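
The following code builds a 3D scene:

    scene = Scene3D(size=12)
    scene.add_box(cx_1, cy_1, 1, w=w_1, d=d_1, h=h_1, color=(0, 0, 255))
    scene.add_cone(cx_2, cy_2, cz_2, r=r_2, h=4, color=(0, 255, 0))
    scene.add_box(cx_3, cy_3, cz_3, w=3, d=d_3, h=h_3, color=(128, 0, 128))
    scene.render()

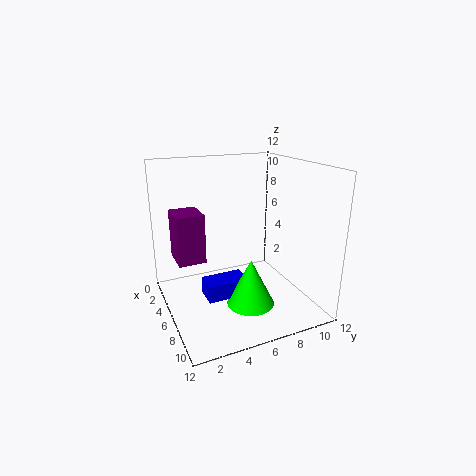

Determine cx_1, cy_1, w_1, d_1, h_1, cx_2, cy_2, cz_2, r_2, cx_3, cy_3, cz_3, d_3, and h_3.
cx_1 = 5, cy_1 = 3, w_1 = 2, d_1 = 3.5, h_1 = 1.5, cx_2 = 7.5, cy_2 = 6.5, cz_2 = 0.5, r_2 = 2, cx_3 = 0.5, cy_3 = 1.5, cz_3 = 3, d_3 = 2.5, h_3 = 4.5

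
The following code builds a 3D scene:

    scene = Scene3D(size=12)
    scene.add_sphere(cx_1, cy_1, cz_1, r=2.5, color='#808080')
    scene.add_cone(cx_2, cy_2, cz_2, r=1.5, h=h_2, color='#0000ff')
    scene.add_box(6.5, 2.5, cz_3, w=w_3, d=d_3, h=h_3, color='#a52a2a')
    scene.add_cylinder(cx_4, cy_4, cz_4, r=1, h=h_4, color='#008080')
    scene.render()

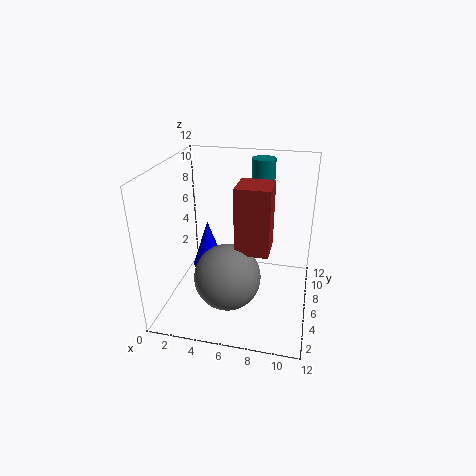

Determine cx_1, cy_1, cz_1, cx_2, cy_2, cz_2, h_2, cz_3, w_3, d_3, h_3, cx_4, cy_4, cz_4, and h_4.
cx_1 = 6
cy_1 = 2.5
cz_1 = 4.5
cx_2 = 2.5
cy_2 = 8.5
cz_2 = 1.5
h_2 = 4.5
cz_3 = 6.5
w_3 = 2.5
d_3 = 2.5
h_3 = 5
cx_4 = 7.5
cy_4 = 9
cz_4 = 7
h_4 = 5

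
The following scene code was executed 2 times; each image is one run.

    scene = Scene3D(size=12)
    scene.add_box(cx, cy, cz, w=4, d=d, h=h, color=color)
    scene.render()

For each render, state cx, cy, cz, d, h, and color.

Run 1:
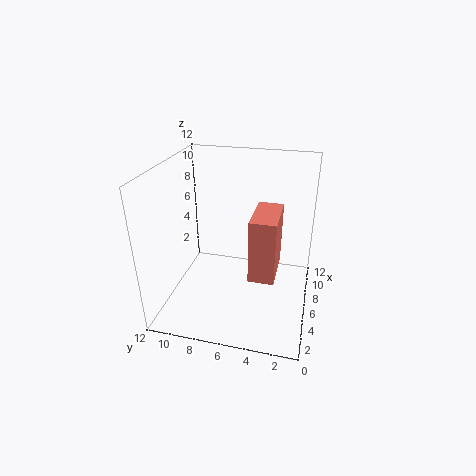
cx = 3, cy = 2.5, cz = 4, d = 2, h = 5, color = 'salmon'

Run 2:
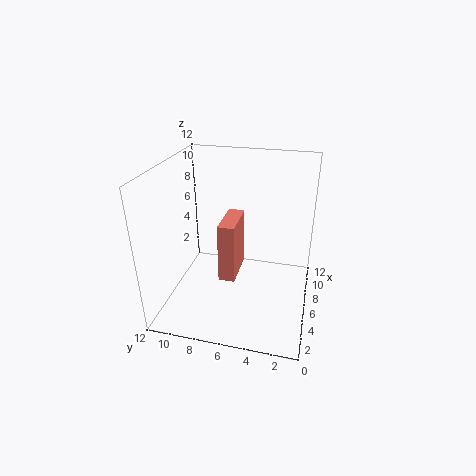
cx = 6.5, cy = 6.5, cz = 1, d = 1.5, h = 5.5, color = 'salmon'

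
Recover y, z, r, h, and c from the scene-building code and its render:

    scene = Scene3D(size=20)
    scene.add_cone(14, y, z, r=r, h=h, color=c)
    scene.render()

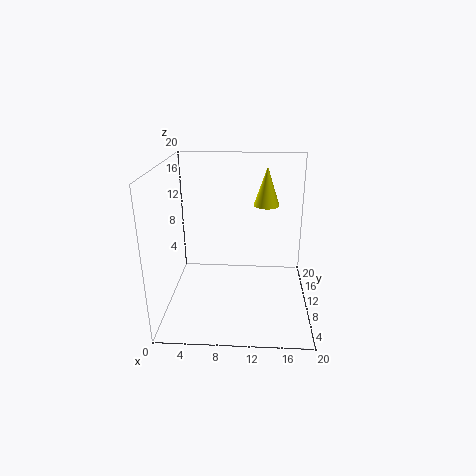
y = 17, z = 12.5, r = 2, h = 6, c = 'yellow'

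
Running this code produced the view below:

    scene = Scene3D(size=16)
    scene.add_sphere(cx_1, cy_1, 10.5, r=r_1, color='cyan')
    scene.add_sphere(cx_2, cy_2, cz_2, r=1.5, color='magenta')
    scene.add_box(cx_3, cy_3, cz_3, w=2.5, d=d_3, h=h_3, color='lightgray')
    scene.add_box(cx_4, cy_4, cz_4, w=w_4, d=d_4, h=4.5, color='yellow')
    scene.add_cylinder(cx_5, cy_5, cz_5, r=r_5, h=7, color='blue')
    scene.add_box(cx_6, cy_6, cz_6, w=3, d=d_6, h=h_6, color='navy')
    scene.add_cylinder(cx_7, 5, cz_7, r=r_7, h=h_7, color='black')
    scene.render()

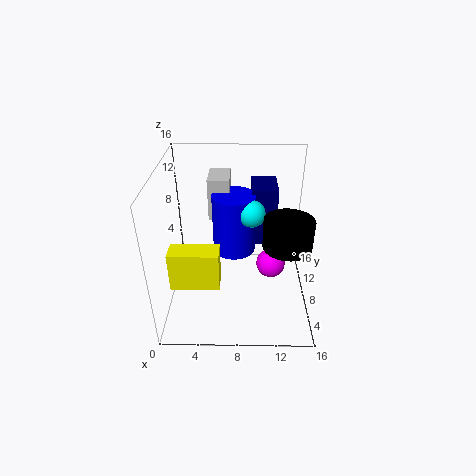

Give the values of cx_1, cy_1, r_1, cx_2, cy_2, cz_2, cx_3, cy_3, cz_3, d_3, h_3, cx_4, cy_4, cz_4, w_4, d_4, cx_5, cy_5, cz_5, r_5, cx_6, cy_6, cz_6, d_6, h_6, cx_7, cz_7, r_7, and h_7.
cx_1 = 9.5, cy_1 = 9, r_1 = 1.5, cx_2 = 11.5, cy_2 = 5.5, cz_2 = 6.5, cx_3 = 4.5, cy_3 = 11, cz_3 = 8.5, d_3 = 4, h_3 = 5, cx_4 = 0.5, cy_4 = 5, cz_4 = 3, w_4 = 5.5, d_4 = 2.5, cx_5 = 7.5, cy_5 = 10.5, cz_5 = 5, r_5 = 2.5, cx_6 = 9.5, cy_6 = 10.5, cz_6 = 5.5, d_6 = 4.5, h_6 = 7, cx_7 = 13, cz_7 = 9, r_7 = 2.5, h_7 = 3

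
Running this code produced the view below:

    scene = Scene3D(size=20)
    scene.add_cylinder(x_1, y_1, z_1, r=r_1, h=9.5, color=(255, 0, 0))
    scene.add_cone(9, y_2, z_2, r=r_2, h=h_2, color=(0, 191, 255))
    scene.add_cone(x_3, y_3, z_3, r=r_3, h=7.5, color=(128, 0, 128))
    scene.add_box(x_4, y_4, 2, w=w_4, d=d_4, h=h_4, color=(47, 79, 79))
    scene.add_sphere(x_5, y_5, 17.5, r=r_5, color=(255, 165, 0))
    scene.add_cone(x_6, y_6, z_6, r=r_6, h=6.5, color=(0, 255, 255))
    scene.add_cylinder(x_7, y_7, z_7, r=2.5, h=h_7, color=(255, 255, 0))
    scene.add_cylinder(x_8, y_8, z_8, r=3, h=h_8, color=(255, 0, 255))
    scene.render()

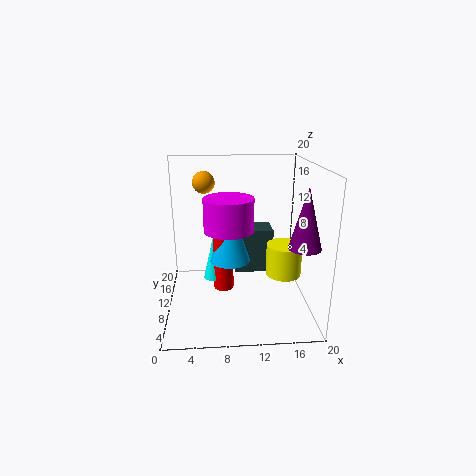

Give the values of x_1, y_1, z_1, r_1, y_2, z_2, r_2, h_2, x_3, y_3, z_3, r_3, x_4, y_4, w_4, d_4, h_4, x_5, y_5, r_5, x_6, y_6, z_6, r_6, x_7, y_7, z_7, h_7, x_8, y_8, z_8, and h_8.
x_1 = 8, y_1 = 12.5, z_1 = 1, r_1 = 1.5, y_2 = 12.5, z_2 = 5.5, r_2 = 3, h_2 = 9, x_3 = 17.5, y_3 = 3.5, z_3 = 11, r_3 = 2, x_4 = 10, y_4 = 15, w_4 = 6, d_4 = 4.5, h_4 = 7, x_5 = 5.5, y_5 = 11.5, r_5 = 1.5, x_6 = 6.5, y_6 = 13, z_6 = 2.5, r_6 = 1.5, x_7 = 16.5, y_7 = 9.5, z_7 = 4.5, h_7 = 4.5, x_8 = 8.5, y_8 = 5, z_8 = 13, h_8 = 4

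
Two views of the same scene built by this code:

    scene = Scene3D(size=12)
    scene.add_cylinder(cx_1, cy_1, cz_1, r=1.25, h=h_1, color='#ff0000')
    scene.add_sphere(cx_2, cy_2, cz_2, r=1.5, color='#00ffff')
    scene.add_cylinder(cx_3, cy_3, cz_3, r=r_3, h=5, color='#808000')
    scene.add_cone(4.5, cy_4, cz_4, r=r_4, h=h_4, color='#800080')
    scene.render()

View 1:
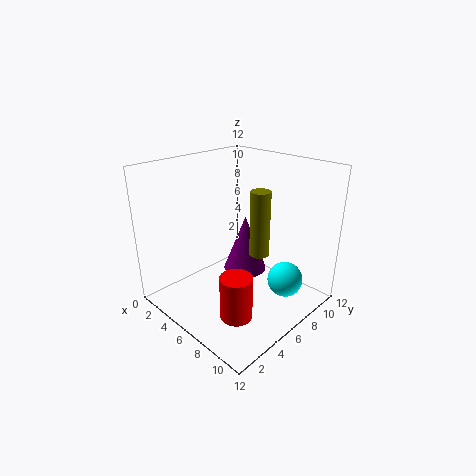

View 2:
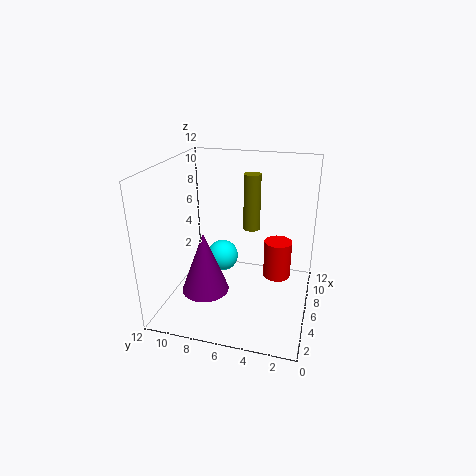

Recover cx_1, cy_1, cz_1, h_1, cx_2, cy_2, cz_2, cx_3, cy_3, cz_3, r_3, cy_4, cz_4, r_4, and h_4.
cx_1 = 8.75; cy_1 = 3; cz_1 = 1.25; h_1 = 3.5; cx_2 = 9.25; cy_2 = 8.5; cz_2 = 2.25; cx_3 = 8.75; cy_3 = 5.5; cz_3 = 5.75; r_3 = 0.75; cy_4 = 8.5; cz_4 = 1.5; r_4 = 2; h_4 = 5.25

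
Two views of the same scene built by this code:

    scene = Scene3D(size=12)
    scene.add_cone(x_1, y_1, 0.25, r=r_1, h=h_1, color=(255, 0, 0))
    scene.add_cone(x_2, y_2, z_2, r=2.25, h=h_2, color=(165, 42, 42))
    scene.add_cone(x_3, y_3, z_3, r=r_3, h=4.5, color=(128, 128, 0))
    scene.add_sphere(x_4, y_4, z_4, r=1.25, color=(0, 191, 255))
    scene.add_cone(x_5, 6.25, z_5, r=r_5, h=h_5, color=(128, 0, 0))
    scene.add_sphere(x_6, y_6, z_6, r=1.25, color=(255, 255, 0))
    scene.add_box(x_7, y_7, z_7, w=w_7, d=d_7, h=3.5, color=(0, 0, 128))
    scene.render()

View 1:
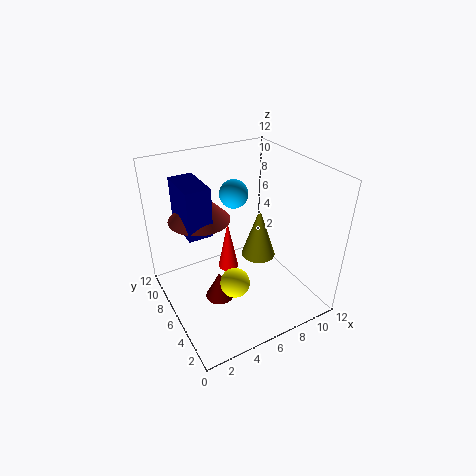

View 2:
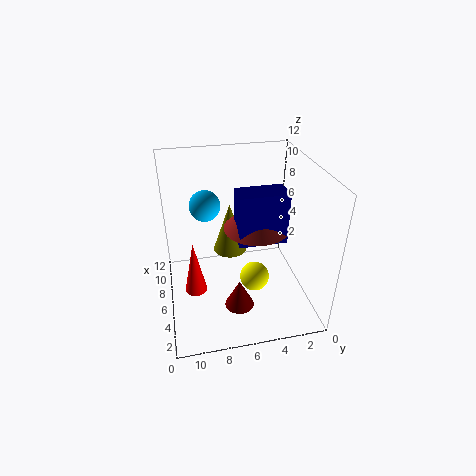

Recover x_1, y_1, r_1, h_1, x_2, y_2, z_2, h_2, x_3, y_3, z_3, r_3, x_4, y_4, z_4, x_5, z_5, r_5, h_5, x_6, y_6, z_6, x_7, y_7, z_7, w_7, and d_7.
x_1 = 7
y_1 = 9.75
r_1 = 1
h_1 = 5
x_2 = 2.5
y_2 = 5.5
z_2 = 9
h_2 = 2.25
x_3 = 8.25
y_3 = 6.25
z_3 = 3.5
r_3 = 1.5
x_4 = 7
y_4 = 8.5
z_4 = 8.75
x_5 = 4.25
z_5 = 0.25
r_5 = 1.25
h_5 = 2.5
x_6 = 5
y_6 = 4.75
z_6 = 2.5
x_7 = 1
y_7 = 3.75
z_7 = 8.5
w_7 = 1.75
d_7 = 3.25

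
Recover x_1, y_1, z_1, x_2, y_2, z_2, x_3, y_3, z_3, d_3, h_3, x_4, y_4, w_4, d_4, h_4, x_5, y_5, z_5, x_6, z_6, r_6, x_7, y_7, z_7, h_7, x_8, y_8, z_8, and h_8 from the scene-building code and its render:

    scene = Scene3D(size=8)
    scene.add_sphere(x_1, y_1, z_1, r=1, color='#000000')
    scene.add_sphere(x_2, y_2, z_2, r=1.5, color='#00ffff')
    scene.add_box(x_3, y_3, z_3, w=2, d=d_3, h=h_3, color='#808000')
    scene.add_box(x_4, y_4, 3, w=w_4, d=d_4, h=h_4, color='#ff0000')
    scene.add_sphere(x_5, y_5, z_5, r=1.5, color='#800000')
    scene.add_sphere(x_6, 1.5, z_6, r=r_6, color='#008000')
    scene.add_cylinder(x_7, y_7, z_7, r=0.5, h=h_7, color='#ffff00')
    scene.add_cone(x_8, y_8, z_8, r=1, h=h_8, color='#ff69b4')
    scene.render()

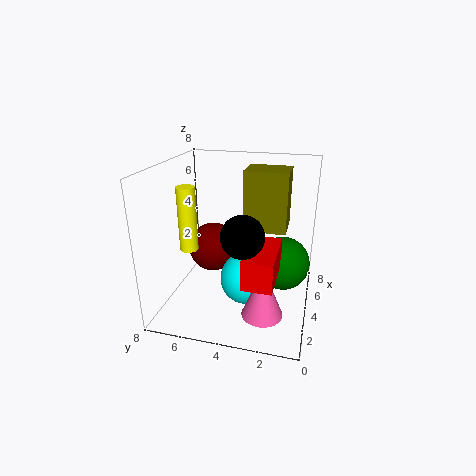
x_1 = 1, y_1 = 3, z_1 = 5.5, x_2 = 4, y_2 = 3.5, z_2 = 1.5, x_3 = 5, y_3 = 1.5, z_3 = 4, d_3 = 2.5, h_3 = 3.5, x_4 = 0.5, y_4 = 1.5, w_4 = 3, d_4 = 1.5, h_4 = 1.5, x_5 = 5.5, y_5 = 6, z_5 = 2.5, x_6 = 4.5, z_6 = 2.5, r_6 = 1.5, x_7 = 3, y_7 = 6.5, z_7 = 3.5, h_7 = 3.5, x_8 = 1, y_8 = 2, z_8 = 1.5, h_8 = 2.5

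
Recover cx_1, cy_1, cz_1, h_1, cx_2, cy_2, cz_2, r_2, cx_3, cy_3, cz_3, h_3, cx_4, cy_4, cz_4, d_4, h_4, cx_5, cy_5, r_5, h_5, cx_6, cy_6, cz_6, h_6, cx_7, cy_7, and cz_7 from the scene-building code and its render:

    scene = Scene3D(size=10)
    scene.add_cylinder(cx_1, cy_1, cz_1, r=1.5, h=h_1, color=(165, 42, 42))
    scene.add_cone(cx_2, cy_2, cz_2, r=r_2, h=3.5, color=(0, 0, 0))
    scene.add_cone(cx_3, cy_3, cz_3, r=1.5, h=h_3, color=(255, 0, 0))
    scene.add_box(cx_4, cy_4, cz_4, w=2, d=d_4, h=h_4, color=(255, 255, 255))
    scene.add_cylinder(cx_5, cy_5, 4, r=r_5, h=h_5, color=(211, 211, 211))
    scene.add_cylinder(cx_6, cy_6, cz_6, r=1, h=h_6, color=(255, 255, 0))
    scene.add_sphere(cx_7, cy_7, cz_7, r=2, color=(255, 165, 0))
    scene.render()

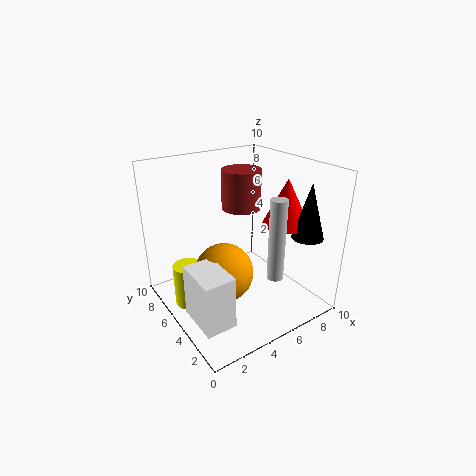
cx_1 = 7
cy_1 = 7.5
cz_1 = 6
h_1 = 3
cx_2 = 7.5
cy_2 = 1
cz_2 = 6
r_2 = 1
cx_3 = 7
cy_3 = 2.5
cz_3 = 6.5
h_3 = 3
cx_4 = 0.5
cy_4 = 1.5
cz_4 = 1
d_4 = 3
h_4 = 3.5
cx_5 = 5
cy_5 = 1
r_5 = 0.5
h_5 = 5
cx_6 = 1.5
cy_6 = 6
cz_6 = 0.5
h_6 = 3
cx_7 = 3.5
cy_7 = 4.5
cz_7 = 3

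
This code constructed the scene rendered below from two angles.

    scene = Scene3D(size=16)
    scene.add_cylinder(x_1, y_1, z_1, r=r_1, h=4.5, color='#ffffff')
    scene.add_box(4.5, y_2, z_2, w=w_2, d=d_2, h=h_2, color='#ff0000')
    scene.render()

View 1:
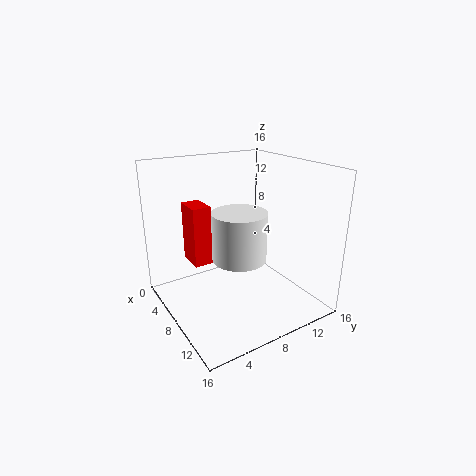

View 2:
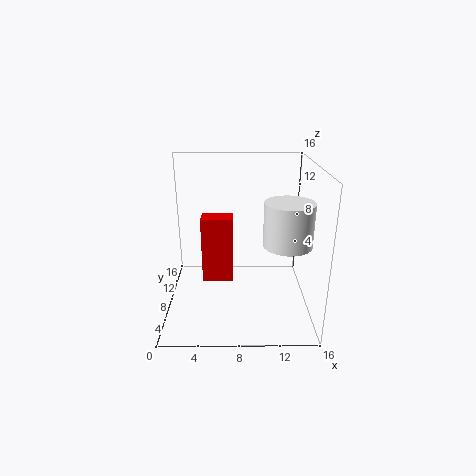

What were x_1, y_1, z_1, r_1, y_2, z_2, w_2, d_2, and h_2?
x_1 = 13; y_1 = 5; z_1 = 8.5; r_1 = 2.5; y_2 = 3; z_2 = 5.5; w_2 = 3; d_2 = 2; h_2 = 6.5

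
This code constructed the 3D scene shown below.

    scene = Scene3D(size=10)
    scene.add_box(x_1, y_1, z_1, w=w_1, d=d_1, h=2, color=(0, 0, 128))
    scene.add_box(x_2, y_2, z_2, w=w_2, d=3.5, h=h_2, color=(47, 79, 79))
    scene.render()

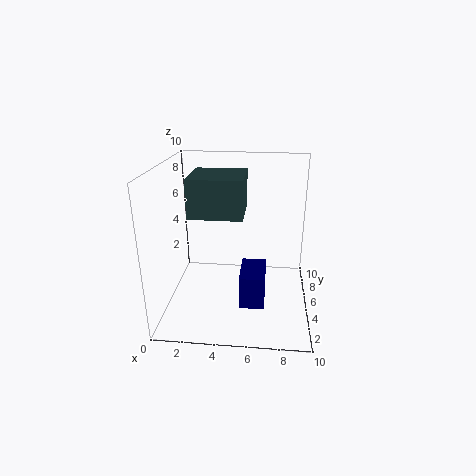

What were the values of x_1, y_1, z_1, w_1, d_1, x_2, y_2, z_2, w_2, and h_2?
x_1 = 5.5
y_1 = 0.5
z_1 = 2.5
w_1 = 1.5
d_1 = 2.5
x_2 = 2
y_2 = 3
z_2 = 7
w_2 = 3.5
h_2 = 2.5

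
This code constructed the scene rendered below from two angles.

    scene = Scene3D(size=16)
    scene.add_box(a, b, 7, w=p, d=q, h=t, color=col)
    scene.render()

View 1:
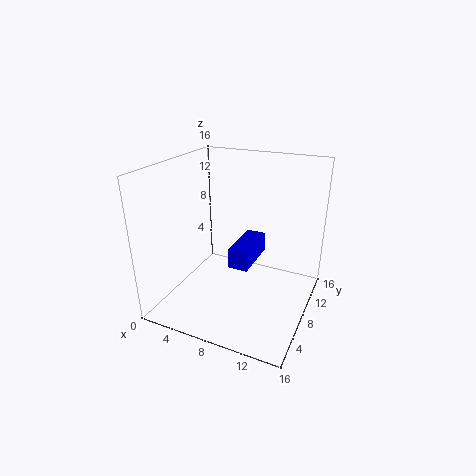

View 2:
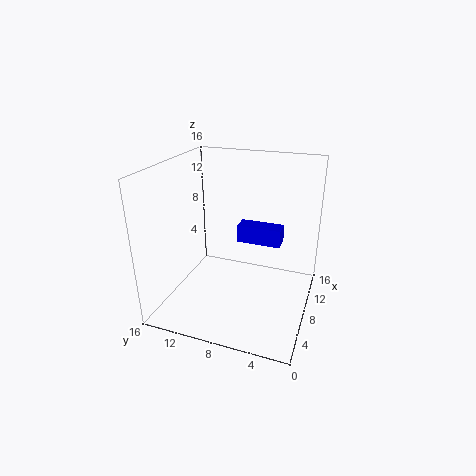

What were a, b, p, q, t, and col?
a = 9
b = 3.5
p = 2
q = 5
t = 2
col = 'blue'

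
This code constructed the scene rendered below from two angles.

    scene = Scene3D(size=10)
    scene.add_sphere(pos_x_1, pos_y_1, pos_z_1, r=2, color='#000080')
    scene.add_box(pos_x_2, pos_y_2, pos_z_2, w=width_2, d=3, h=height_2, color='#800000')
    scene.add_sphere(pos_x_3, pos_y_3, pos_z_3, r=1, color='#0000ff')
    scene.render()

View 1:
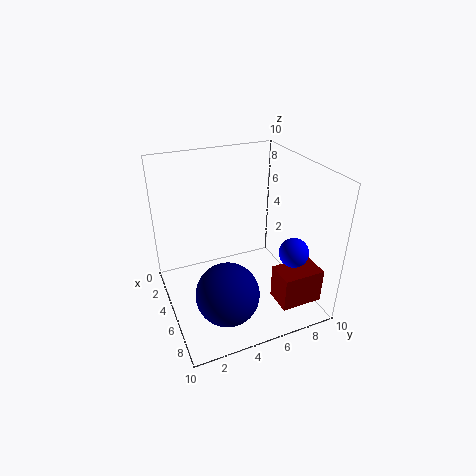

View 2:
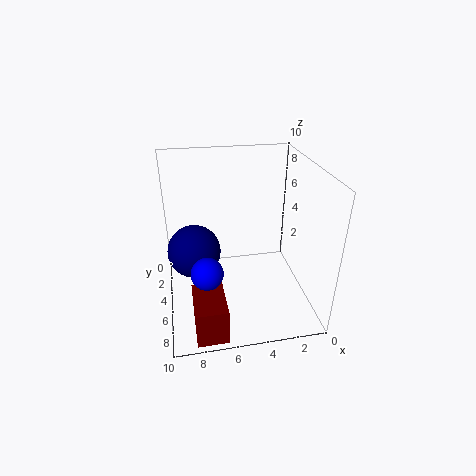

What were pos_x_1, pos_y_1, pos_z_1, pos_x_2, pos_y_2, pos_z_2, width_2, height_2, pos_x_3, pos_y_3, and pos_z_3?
pos_x_1 = 8
pos_y_1 = 3
pos_z_1 = 3
pos_x_2 = 6.5
pos_y_2 = 7
pos_z_2 = 0.5
width_2 = 2
height_2 = 2.5
pos_x_3 = 7.5
pos_y_3 = 8
pos_z_3 = 4.5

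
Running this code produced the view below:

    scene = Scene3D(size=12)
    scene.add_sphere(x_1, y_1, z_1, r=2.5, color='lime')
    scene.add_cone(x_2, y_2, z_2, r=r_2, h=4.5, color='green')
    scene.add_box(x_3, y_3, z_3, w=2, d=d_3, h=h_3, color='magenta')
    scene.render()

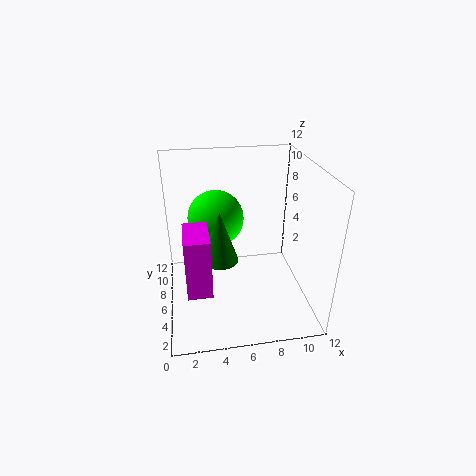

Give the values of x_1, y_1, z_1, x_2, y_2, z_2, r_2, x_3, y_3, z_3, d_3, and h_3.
x_1 = 4.5; y_1 = 9; z_1 = 6.5; x_2 = 4.5; y_2 = 6; z_2 = 4; r_2 = 1.5; x_3 = 1.5; y_3 = 3; z_3 = 2.5; d_3 = 3.5; h_3 = 5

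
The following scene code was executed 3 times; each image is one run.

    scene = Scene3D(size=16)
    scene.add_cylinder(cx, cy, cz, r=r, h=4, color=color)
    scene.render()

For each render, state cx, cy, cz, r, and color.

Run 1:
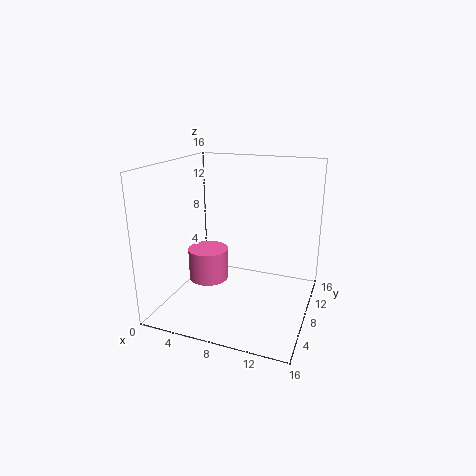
cx = 3; cy = 10.5; cz = 1; r = 2.5; color = 'hotpink'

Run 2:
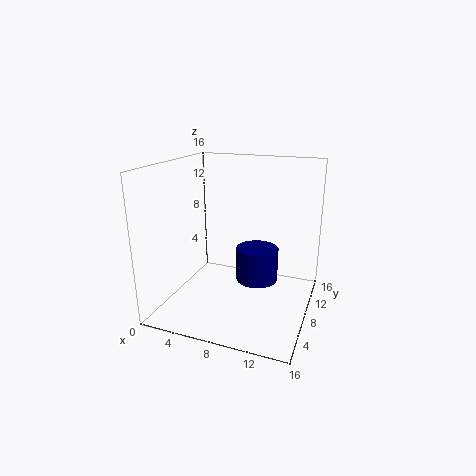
cx = 9.5; cy = 10.5; cz = 2; r = 2.5; color = 'navy'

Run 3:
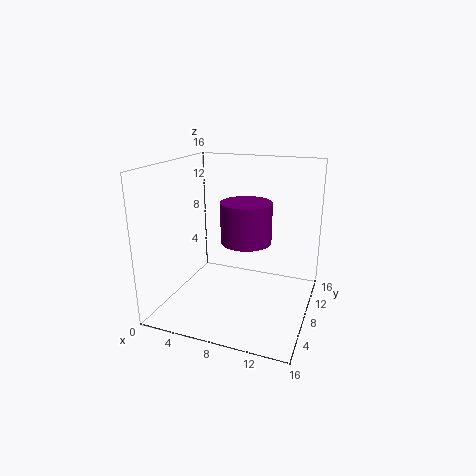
cx = 10; cy = 5; cz = 9; r = 2.5; color = 'purple'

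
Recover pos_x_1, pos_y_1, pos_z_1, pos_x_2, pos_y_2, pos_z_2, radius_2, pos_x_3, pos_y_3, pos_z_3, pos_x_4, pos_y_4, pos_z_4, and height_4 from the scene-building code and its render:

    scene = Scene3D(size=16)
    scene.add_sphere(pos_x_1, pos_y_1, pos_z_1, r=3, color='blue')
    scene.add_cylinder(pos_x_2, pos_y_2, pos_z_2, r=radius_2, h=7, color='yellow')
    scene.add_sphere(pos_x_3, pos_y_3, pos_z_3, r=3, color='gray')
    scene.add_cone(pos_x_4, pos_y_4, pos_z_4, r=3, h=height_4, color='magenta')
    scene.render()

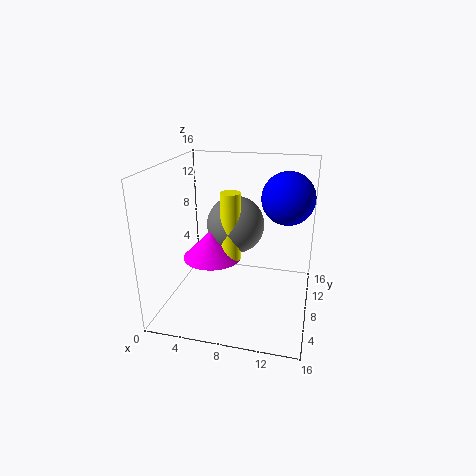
pos_x_1 = 13
pos_y_1 = 11
pos_z_1 = 12
pos_x_2 = 8
pos_y_2 = 5
pos_z_2 = 7
radius_2 = 1
pos_x_3 = 8
pos_y_3 = 7
pos_z_3 = 10
pos_x_4 = 6
pos_y_4 = 5
pos_z_4 = 7
height_4 = 3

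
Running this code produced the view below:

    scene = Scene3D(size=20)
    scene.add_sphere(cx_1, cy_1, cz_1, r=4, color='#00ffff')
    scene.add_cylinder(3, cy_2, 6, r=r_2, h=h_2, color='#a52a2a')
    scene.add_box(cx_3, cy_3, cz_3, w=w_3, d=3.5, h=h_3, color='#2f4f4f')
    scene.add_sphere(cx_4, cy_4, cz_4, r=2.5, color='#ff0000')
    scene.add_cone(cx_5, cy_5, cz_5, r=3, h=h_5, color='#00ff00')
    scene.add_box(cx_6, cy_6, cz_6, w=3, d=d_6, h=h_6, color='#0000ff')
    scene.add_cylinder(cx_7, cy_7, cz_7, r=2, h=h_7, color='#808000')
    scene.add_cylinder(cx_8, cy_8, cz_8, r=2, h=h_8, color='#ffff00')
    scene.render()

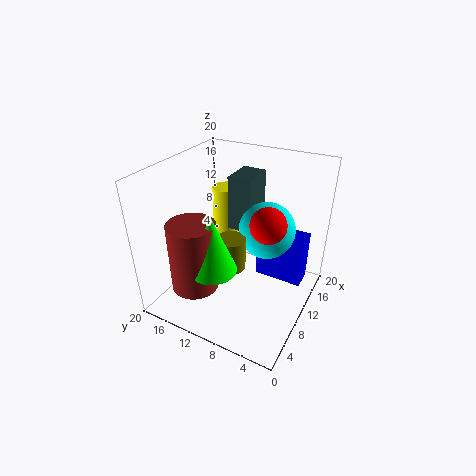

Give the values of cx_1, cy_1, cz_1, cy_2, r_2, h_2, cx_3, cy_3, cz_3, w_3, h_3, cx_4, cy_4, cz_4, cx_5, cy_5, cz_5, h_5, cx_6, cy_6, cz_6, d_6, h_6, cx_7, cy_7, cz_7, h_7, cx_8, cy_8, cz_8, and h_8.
cx_1 = 13; cy_1 = 7; cz_1 = 10.5; cy_2 = 12.5; r_2 = 3; h_2 = 9; cx_3 = 12.5; cy_3 = 9.5; cz_3 = 9.5; w_3 = 5; h_3 = 8; cx_4 = 11; cy_4 = 6; cz_4 = 12.5; cx_5 = 3.5; cy_5 = 10; cz_5 = 9; h_5 = 7.5; cx_6 = 13; cy_6 = 1.5; cz_6 = 2.5; d_6 = 7; h_6 = 7.5; cx_7 = 8; cy_7 = 10; cz_7 = 6.5; h_7 = 4.5; cx_8 = 14.5; cy_8 = 14.5; cz_8 = 7.5; h_8 = 7.5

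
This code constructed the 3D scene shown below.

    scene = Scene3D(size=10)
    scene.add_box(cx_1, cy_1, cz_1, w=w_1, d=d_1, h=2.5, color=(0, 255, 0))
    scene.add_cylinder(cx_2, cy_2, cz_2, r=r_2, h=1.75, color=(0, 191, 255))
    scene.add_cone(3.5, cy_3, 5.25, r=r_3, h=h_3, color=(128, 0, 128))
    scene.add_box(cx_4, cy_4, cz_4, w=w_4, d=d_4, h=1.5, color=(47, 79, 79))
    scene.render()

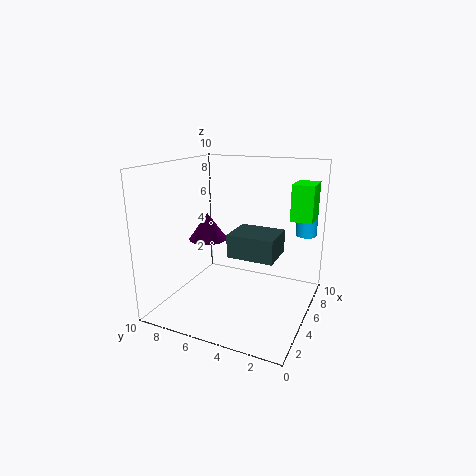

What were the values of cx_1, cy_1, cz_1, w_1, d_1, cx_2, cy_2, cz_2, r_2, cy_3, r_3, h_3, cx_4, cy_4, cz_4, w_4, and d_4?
cx_1 = 6.25; cy_1 = 0.25; cz_1 = 6.25; w_1 = 2; d_1 = 1.5; cx_2 = 8.25; cy_2 = 1; cz_2 = 4.75; r_2 = 0.75; cy_3 = 6.5; r_3 = 1.25; h_3 = 1.75; cx_4 = 2.75; cy_4 = 1.75; cz_4 = 4.5; w_4 = 2.5; d_4 = 3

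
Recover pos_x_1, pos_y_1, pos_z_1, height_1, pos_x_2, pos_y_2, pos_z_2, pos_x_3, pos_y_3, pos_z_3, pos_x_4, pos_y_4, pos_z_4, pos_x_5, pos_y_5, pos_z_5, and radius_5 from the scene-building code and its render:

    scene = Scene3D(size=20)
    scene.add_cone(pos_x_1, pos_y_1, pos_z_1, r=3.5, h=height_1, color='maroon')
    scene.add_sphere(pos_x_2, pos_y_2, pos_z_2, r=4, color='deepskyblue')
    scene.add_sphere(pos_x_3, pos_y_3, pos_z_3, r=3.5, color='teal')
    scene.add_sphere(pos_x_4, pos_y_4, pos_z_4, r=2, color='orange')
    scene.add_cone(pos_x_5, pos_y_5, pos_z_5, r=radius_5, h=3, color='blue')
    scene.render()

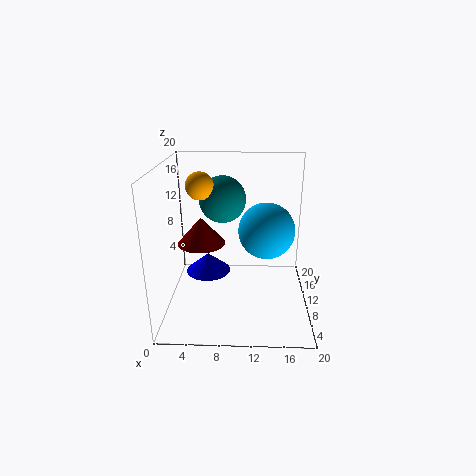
pos_x_1 = 4.5, pos_y_1 = 12.5, pos_z_1 = 8, height_1 = 4, pos_x_2 = 14, pos_y_2 = 11.5, pos_z_2 = 10.5, pos_x_3 = 7.5, pos_y_3 = 15, pos_z_3 = 14, pos_x_4 = 4.5, pos_y_4 = 13, pos_z_4 = 16.5, pos_x_5 = 5, pos_y_5 = 15, pos_z_5 = 2, radius_5 = 3.5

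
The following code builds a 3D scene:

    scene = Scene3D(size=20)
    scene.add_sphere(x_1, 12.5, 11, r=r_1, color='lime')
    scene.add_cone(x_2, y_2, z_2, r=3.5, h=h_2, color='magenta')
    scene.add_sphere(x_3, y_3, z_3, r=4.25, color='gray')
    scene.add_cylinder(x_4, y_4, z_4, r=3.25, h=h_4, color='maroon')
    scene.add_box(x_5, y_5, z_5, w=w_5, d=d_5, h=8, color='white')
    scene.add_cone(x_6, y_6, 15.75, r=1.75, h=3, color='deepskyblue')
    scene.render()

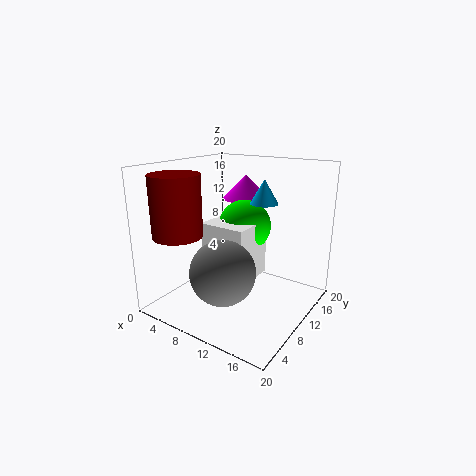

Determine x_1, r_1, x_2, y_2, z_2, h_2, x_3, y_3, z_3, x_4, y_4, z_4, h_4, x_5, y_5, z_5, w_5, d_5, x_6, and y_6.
x_1 = 9.5; r_1 = 3.75; x_2 = 7.75; y_2 = 15.5; z_2 = 14.25; h_2 = 3.5; x_3 = 11; y_3 = 5; z_3 = 7; x_4 = 5; y_4 = 3.5; z_4 = 11.25; h_4 = 8; x_5 = 6; y_5 = 7; z_5 = 4.25; w_5 = 6.5; d_5 = 6.5; x_6 = 14.5; y_6 = 9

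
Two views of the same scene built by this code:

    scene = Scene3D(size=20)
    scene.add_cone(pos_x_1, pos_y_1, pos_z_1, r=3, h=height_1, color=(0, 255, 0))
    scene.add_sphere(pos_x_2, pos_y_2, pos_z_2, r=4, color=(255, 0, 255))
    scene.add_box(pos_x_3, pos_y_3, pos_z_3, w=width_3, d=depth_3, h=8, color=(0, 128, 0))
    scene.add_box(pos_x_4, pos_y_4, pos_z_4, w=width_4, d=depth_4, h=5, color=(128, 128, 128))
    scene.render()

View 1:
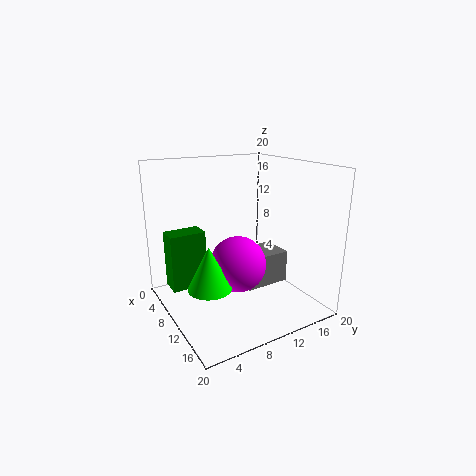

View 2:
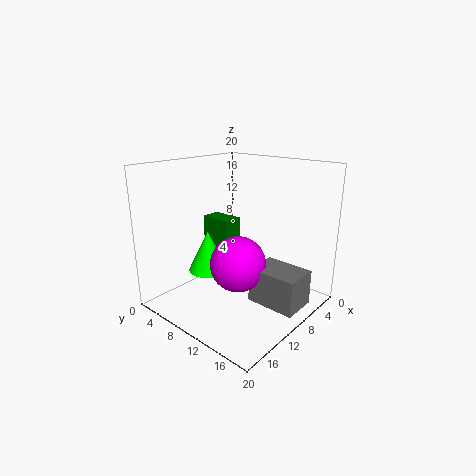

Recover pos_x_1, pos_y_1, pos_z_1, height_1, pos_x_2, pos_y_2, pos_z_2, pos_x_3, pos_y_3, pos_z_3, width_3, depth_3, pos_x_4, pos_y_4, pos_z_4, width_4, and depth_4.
pos_x_1 = 11; pos_y_1 = 5; pos_z_1 = 4; height_1 = 6; pos_x_2 = 10; pos_y_2 = 10; pos_z_2 = 6; pos_x_3 = 5; pos_y_3 = 1; pos_z_3 = 3; width_3 = 3; depth_3 = 5; pos_x_4 = 5; pos_y_4 = 12; pos_z_4 = 1; width_4 = 5; depth_4 = 7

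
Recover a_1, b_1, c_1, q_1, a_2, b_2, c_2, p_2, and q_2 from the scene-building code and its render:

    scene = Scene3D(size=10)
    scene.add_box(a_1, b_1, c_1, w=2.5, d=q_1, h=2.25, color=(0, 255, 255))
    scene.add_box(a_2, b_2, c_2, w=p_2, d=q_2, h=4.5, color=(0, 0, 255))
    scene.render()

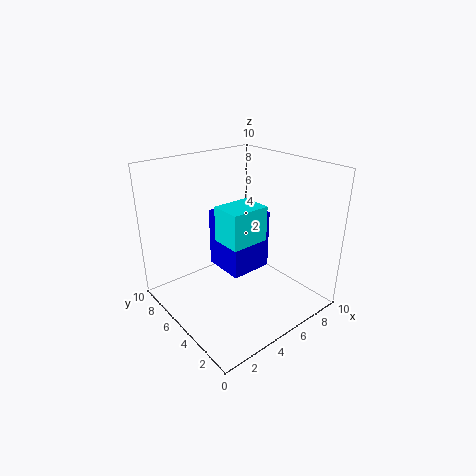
a_1 = 2.75; b_1 = 2.5; c_1 = 5.75; q_1 = 2; a_2 = 5; b_2 = 5.25; c_2 = 1.5; p_2 = 3.25; q_2 = 3.25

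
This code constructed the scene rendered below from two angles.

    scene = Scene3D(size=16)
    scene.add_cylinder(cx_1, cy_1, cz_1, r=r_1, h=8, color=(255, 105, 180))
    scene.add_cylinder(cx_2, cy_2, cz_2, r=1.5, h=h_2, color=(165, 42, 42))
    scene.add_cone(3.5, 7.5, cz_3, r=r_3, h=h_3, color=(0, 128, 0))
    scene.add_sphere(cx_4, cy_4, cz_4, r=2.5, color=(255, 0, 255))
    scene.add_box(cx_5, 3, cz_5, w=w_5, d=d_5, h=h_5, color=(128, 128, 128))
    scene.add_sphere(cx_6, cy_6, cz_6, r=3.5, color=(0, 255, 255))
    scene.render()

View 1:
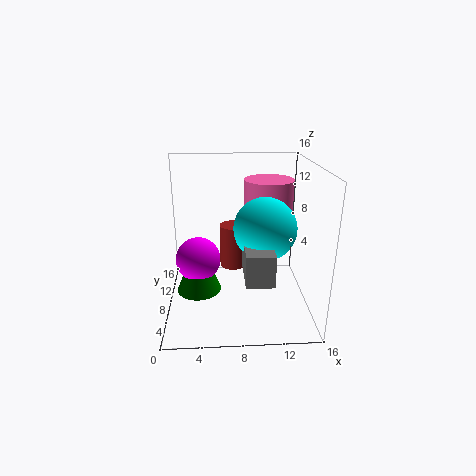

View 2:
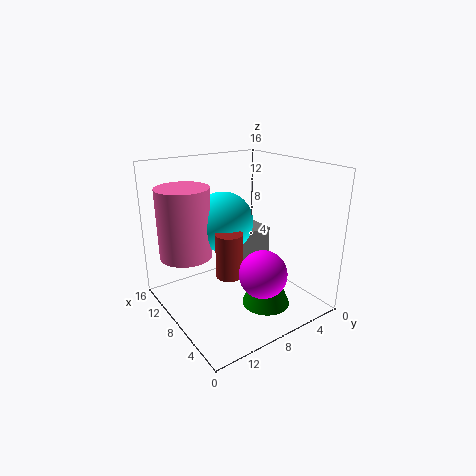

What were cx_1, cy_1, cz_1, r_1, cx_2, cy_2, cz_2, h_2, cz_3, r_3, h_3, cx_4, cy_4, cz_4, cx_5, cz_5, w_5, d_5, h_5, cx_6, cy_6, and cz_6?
cx_1 = 12
cy_1 = 12.5
cz_1 = 5.5
r_1 = 3
cx_2 = 7.5
cy_2 = 9.5
cz_2 = 4
h_2 = 5
cz_3 = 2
r_3 = 2.5
h_3 = 6
cx_4 = 3.5
cy_4 = 8
cz_4 = 5.5
cx_5 = 8.5
cz_5 = 4.5
w_5 = 3
d_5 = 5
h_5 = 3.5
cx_6 = 11
cy_6 = 8
cz_6 = 9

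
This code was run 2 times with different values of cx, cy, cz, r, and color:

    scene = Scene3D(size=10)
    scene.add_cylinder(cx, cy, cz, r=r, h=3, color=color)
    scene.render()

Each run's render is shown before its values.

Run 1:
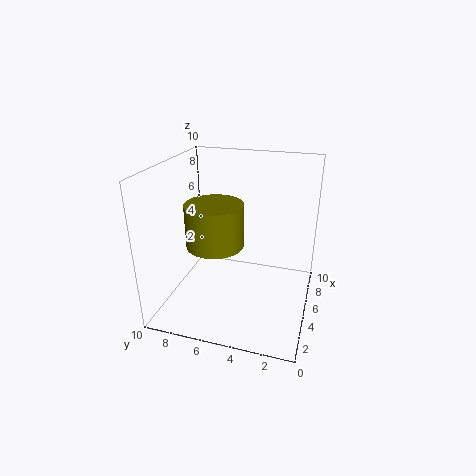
cx = 4.5
cy = 6.5
cz = 4.5
r = 2
color = 'olive'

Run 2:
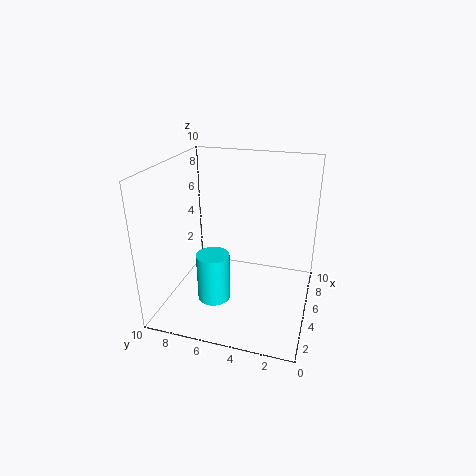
cx = 1.5
cy = 5.5
cz = 2.5
r = 1
color = 'cyan'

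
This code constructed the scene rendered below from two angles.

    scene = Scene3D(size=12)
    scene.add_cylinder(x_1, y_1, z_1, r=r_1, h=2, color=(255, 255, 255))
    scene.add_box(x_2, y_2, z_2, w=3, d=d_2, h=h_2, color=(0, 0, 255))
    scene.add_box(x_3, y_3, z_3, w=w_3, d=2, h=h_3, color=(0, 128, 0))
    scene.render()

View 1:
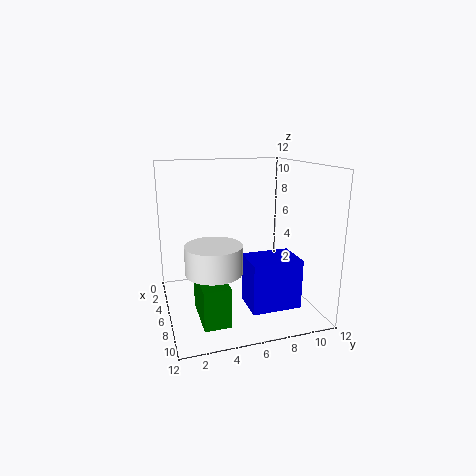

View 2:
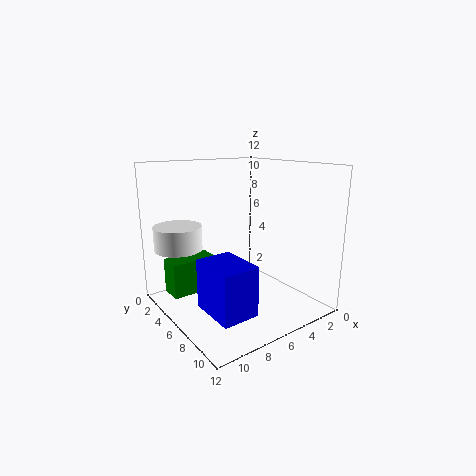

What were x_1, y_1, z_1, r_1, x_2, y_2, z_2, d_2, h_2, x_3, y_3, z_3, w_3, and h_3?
x_1 = 10; y_1 = 3; z_1 = 5; r_1 = 2; x_2 = 7; y_2 = 6; z_2 = 1; d_2 = 4; h_2 = 4; x_3 = 7; y_3 = 2; z_3 = 1; w_3 = 4; h_3 = 3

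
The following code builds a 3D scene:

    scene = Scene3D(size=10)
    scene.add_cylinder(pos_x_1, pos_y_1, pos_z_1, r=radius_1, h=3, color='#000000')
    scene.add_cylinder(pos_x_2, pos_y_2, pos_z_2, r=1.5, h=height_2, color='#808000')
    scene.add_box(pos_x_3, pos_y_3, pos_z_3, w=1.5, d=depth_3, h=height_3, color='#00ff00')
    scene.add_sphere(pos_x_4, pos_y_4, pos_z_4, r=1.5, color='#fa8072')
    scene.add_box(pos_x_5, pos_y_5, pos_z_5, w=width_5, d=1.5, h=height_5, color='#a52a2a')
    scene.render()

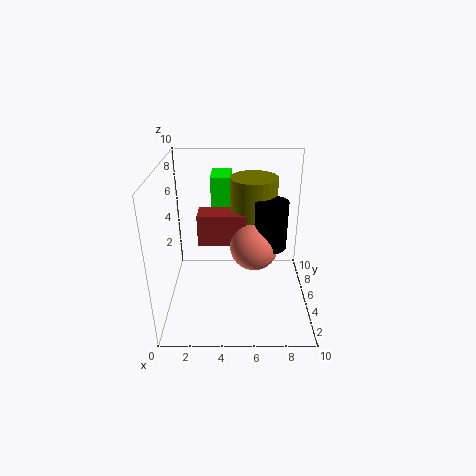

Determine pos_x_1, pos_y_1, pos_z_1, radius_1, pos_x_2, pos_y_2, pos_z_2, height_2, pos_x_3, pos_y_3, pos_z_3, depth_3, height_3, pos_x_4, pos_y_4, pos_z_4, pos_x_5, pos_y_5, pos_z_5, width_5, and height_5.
pos_x_1 = 7
pos_y_1 = 3
pos_z_1 = 5.5
radius_1 = 1
pos_x_2 = 6
pos_y_2 = 4.5
pos_z_2 = 5.5
height_2 = 4
pos_x_3 = 3
pos_y_3 = 7.5
pos_z_3 = 4.5
depth_3 = 2.5
height_3 = 4
pos_x_4 = 6
pos_y_4 = 3
pos_z_4 = 5.5
pos_x_5 = 2.5
pos_y_5 = 3
pos_z_5 = 5.5
width_5 = 3
height_5 = 2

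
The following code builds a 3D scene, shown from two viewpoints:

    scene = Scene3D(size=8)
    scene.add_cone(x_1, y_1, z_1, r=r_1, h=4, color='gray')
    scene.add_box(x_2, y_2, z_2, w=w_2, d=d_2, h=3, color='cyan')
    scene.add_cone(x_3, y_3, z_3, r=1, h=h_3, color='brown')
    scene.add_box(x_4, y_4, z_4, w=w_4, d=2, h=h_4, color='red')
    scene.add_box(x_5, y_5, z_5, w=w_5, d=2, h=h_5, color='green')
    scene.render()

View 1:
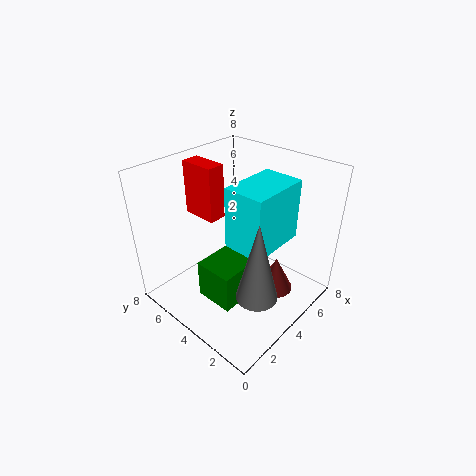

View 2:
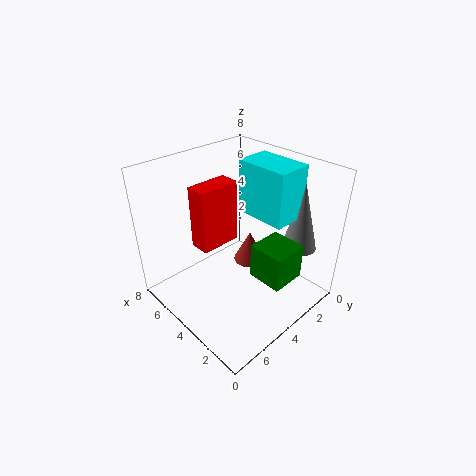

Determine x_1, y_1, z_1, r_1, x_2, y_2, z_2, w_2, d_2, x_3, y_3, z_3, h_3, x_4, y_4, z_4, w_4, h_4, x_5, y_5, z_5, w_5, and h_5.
x_1 = 2, y_1 = 1, z_1 = 3, r_1 = 1, x_2 = 2, y_2 = 1, z_2 = 5, w_2 = 3, d_2 = 2, x_3 = 5, y_3 = 2, z_3 = 1, h_3 = 2, x_4 = 3, y_4 = 5, z_4 = 5, w_4 = 1, h_4 = 3, x_5 = 1, y_5 = 2, z_5 = 2, w_5 = 2, h_5 = 2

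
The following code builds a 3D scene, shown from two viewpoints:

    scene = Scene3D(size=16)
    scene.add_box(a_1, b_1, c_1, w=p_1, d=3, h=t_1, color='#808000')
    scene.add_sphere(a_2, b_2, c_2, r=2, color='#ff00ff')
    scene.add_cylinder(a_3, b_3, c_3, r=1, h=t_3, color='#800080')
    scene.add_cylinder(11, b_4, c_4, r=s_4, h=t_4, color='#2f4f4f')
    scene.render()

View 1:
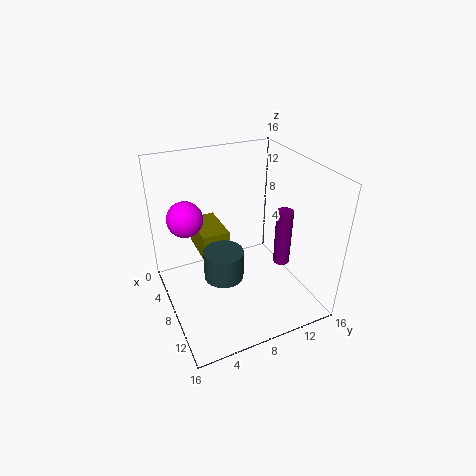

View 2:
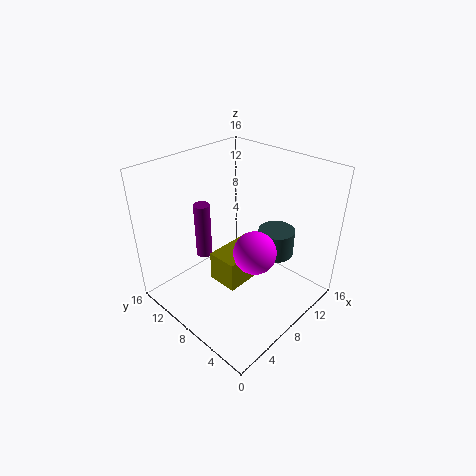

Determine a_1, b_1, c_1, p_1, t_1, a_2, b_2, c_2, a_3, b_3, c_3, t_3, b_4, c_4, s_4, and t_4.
a_1 = 3
b_1 = 4
c_1 = 6
p_1 = 5
t_1 = 3
a_2 = 5
b_2 = 3
c_2 = 10
a_3 = 8
b_3 = 14
c_3 = 3
t_3 = 7
b_4 = 5
c_4 = 6
s_4 = 2
t_4 = 3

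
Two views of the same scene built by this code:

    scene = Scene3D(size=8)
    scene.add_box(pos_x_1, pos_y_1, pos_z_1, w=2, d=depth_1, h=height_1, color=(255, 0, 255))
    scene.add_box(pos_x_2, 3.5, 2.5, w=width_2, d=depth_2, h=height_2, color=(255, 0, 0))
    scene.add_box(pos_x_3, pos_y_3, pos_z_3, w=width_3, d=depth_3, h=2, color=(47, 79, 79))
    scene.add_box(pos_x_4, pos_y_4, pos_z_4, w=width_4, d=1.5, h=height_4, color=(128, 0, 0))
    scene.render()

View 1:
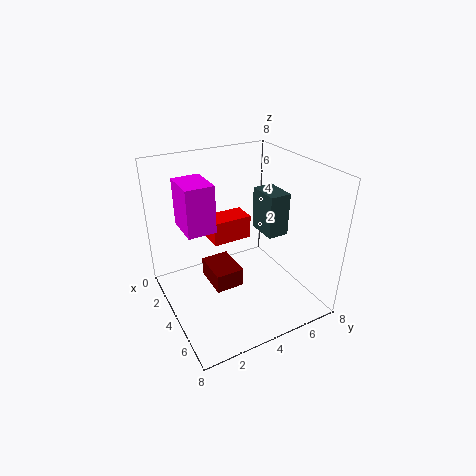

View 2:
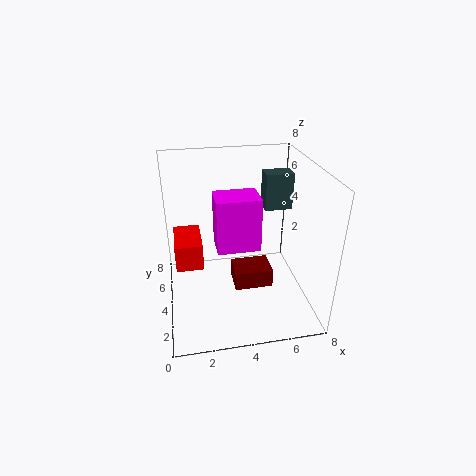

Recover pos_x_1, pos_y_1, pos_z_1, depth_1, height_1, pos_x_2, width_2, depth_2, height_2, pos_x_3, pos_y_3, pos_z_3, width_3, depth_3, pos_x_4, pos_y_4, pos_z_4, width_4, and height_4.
pos_x_1 = 2.5
pos_y_1 = 1
pos_z_1 = 5
depth_1 = 1.5
height_1 = 2.5
pos_x_2 = 0.5
width_2 = 1.5
depth_2 = 2.5
height_2 = 1.5
pos_x_3 = 5.5
pos_y_3 = 4
pos_z_3 = 5.5
width_3 = 1.5
depth_3 = 1
pos_x_4 = 3.5
pos_y_4 = 2
pos_z_4 = 2
width_4 = 2
height_4 = 1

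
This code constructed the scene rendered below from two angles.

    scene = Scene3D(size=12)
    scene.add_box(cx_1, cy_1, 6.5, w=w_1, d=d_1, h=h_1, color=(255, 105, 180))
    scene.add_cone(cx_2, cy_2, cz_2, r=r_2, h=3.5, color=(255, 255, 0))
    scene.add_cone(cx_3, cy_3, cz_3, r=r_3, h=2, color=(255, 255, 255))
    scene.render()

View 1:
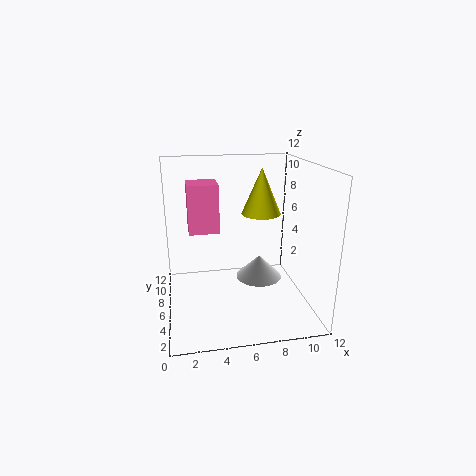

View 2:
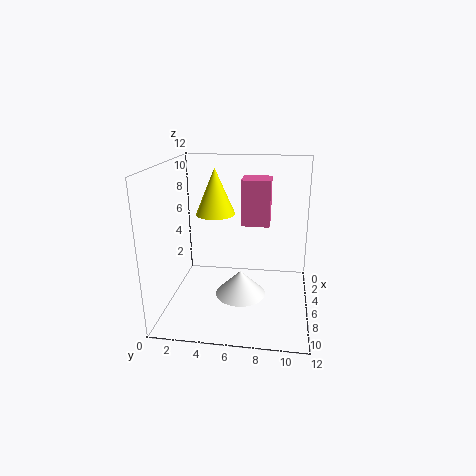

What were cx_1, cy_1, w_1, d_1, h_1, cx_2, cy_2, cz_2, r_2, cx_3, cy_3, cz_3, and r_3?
cx_1 = 2; cy_1 = 6; w_1 = 2.5; d_1 = 2.5; h_1 = 4; cx_2 = 7.5; cy_2 = 4.5; cz_2 = 8.5; r_2 = 1.5; cx_3 = 8; cy_3 = 6.5; cz_3 = 2; r_3 = 2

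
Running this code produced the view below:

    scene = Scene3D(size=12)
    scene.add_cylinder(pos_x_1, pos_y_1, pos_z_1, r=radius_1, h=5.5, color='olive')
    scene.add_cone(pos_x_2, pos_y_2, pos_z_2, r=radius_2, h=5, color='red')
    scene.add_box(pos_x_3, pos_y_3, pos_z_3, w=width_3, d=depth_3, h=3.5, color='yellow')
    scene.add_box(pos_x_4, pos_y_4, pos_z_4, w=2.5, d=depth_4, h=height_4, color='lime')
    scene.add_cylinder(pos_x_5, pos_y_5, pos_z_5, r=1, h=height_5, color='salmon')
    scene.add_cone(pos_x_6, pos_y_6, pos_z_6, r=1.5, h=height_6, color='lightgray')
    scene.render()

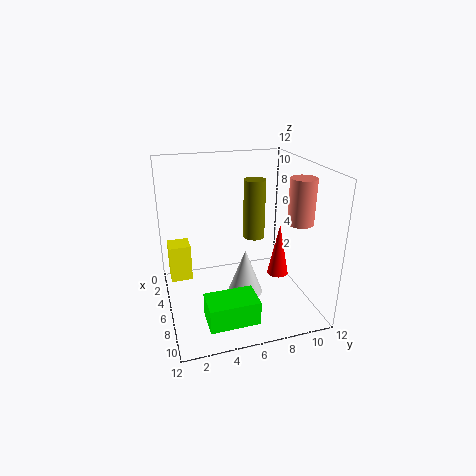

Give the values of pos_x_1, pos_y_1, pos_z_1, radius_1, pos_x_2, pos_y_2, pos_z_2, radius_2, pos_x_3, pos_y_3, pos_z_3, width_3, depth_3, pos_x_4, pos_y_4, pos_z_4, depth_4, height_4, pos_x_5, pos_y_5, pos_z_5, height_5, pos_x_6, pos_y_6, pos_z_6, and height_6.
pos_x_1 = 3
pos_y_1 = 8.5
pos_z_1 = 4.5
radius_1 = 1
pos_x_2 = 4.5
pos_y_2 = 10.5
pos_z_2 = 1
radius_2 = 1
pos_x_3 = 0.5
pos_y_3 = 0.5
pos_z_3 = 0.5
width_3 = 2
depth_3 = 2
pos_x_4 = 8
pos_y_4 = 2.5
pos_z_4 = 0.5
depth_4 = 4
height_4 = 2
pos_x_5 = 9
pos_y_5 = 10
pos_z_5 = 8
height_5 = 3.5
pos_x_6 = 6.5
pos_y_6 = 6.5
pos_z_6 = 1
height_6 = 4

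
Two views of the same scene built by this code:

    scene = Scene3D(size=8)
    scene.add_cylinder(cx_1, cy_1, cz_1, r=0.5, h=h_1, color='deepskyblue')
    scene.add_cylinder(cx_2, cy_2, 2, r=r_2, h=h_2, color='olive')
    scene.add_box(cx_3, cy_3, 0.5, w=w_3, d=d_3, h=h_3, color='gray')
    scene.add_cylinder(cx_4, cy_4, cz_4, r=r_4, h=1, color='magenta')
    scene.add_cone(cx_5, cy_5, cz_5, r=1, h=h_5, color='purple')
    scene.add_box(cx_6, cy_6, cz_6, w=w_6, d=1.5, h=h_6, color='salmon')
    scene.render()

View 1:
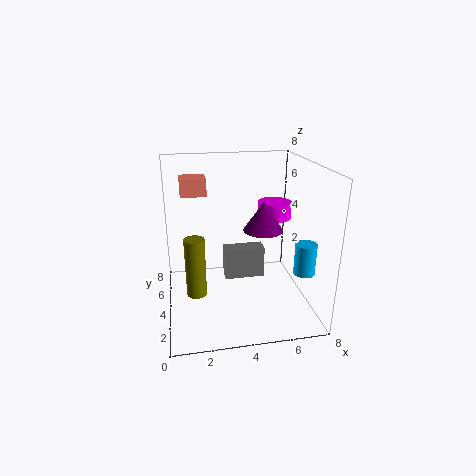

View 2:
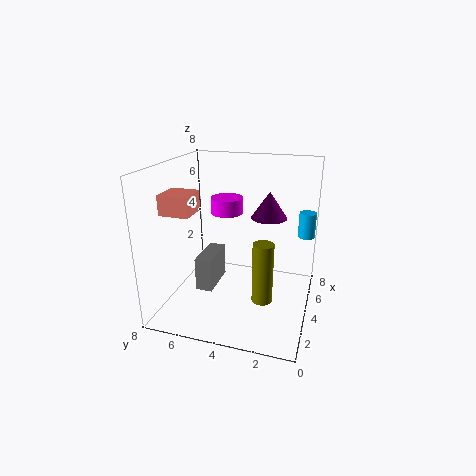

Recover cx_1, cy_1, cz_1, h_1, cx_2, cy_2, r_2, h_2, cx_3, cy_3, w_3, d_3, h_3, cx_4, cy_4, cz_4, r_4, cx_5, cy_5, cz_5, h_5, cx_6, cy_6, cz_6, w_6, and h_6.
cx_1 = 6.5, cy_1 = 0.5, cz_1 = 3.5, h_1 = 1.5, cx_2 = 1.5, cy_2 = 2, r_2 = 0.5, h_2 = 3, cx_3 = 3.5, cy_3 = 5.5, w_3 = 2.5, d_3 = 1, h_3 = 2, cx_4 = 6.5, cy_4 = 5.5, cz_4 = 4.5, r_4 = 1, cx_5 = 5, cy_5 = 2.5, cz_5 = 5, h_5 = 1.5, cx_6 = 1, cy_6 = 5.5, cz_6 = 6, w_6 = 1.5, h_6 = 1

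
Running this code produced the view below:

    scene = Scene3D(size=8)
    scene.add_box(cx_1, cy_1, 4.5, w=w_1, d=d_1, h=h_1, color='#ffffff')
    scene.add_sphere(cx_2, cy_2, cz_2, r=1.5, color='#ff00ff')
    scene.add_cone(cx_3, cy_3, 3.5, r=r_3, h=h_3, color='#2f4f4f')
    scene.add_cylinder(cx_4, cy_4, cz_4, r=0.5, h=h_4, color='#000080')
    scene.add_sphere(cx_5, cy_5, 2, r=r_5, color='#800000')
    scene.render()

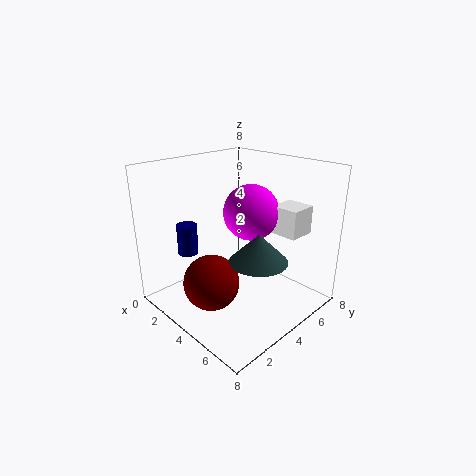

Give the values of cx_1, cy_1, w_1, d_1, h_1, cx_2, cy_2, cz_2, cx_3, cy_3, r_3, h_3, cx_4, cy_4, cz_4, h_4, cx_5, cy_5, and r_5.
cx_1 = 5.5
cy_1 = 5
w_1 = 1.5
d_1 = 1.5
h_1 = 1.5
cx_2 = 4.5
cy_2 = 4.5
cz_2 = 5.5
cx_3 = 6
cy_3 = 3.5
r_3 = 1.5
h_3 = 1.5
cx_4 = 3.5
cy_4 = 1
cz_4 = 4
h_4 = 1.5
cx_5 = 4
cy_5 = 2
r_5 = 1.5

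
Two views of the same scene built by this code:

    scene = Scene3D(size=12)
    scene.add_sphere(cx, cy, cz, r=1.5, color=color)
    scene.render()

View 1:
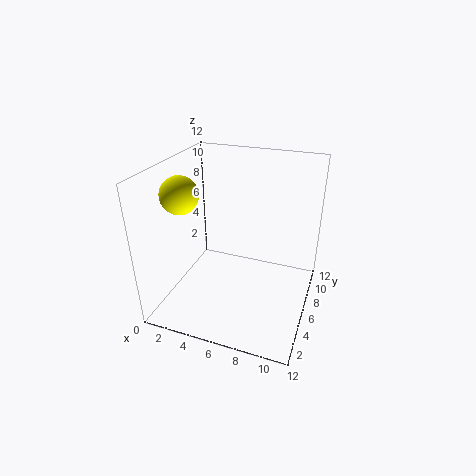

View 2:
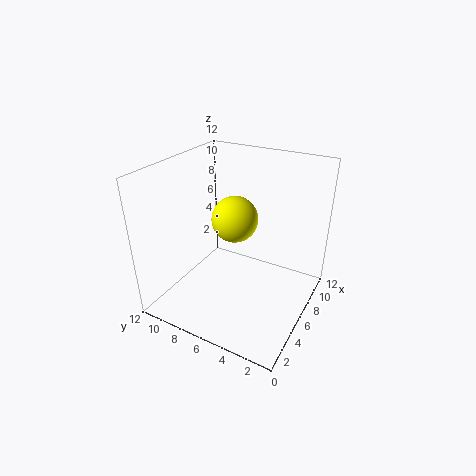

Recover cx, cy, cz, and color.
cx = 2; cy = 4; cz = 10; color = 'yellow'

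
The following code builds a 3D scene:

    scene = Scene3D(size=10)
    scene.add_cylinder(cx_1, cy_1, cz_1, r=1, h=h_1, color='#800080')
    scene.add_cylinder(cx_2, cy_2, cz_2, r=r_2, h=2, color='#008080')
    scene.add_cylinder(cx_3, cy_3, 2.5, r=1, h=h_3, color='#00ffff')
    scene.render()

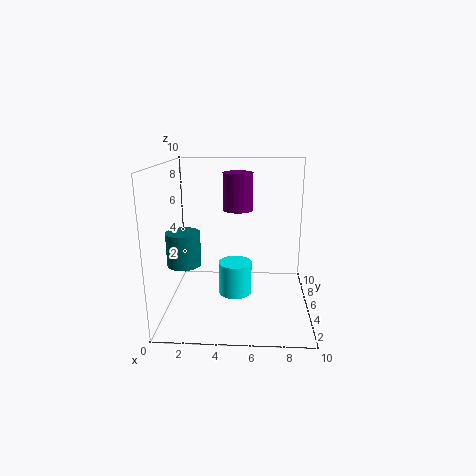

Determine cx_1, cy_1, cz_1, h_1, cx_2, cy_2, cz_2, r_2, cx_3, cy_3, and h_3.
cx_1 = 5
cy_1 = 5
cz_1 = 7
h_1 = 2.5
cx_2 = 2
cy_2 = 1.5
cz_2 = 4.5
r_2 = 1
cx_3 = 5
cy_3 = 2
h_3 = 2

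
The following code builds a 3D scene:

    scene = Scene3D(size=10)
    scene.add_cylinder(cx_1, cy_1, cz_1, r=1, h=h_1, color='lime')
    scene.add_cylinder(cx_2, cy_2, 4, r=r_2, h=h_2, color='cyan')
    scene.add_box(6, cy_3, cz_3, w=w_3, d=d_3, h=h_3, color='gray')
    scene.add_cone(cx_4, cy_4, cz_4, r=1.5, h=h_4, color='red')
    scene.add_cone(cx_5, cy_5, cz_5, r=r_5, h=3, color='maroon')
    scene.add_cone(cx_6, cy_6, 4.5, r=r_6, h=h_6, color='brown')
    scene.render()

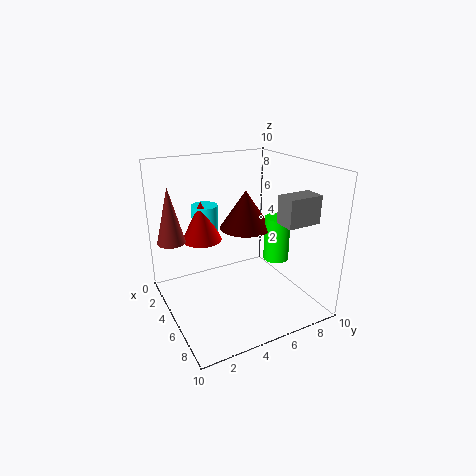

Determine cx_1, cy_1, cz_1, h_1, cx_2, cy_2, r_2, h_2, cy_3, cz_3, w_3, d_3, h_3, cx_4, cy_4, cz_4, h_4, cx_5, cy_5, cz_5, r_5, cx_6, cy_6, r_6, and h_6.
cx_1 = 4, cy_1 = 9, cz_1 = 2, h_1 = 3.5, cx_2 = 1.5, cy_2 = 4, r_2 = 1, h_2 = 2.5, cy_3 = 7.5, cz_3 = 6, w_3 = 1.5, d_3 = 2.5, h_3 = 2, cx_4 = 2, cy_4 = 3.5, cz_4 = 4, h_4 = 3, cx_5 = 2.5, cy_5 = 7, cz_5 = 4.5, r_5 = 2, cx_6 = 2.5, cy_6 = 1, r_6 = 1, h_6 = 4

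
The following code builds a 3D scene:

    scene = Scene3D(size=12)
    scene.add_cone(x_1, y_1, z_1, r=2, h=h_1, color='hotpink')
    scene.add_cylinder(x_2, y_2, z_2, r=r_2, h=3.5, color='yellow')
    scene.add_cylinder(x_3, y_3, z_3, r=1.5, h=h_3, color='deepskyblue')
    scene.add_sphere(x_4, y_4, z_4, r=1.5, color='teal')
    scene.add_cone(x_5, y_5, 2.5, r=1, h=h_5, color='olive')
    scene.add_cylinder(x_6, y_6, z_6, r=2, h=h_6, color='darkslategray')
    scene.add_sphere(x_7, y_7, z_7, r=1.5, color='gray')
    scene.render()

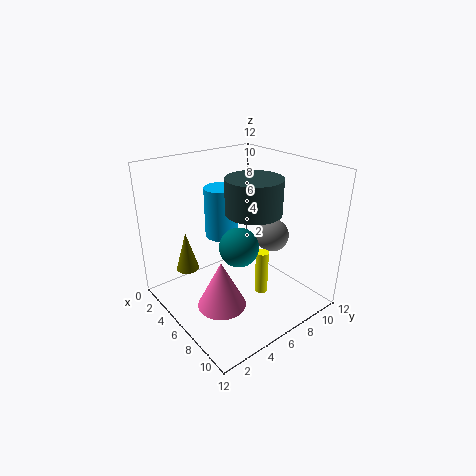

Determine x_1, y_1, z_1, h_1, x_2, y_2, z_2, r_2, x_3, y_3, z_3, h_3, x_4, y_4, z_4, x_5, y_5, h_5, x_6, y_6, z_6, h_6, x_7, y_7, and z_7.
x_1 = 7, y_1 = 3.5, z_1 = 1, h_1 = 4, x_2 = 9, y_2 = 6, z_2 = 2.5, r_2 = 0.5, x_3 = 3, y_3 = 6.5, z_3 = 5, h_3 = 4.5, x_4 = 8, y_4 = 4.5, z_4 = 6.5, x_5 = 2.5, y_5 = 3, h_5 = 3.5, x_6 = 9, y_6 = 5, z_6 = 9.5, h_6 = 2.5, x_7 = 6, y_7 = 10, z_7 = 5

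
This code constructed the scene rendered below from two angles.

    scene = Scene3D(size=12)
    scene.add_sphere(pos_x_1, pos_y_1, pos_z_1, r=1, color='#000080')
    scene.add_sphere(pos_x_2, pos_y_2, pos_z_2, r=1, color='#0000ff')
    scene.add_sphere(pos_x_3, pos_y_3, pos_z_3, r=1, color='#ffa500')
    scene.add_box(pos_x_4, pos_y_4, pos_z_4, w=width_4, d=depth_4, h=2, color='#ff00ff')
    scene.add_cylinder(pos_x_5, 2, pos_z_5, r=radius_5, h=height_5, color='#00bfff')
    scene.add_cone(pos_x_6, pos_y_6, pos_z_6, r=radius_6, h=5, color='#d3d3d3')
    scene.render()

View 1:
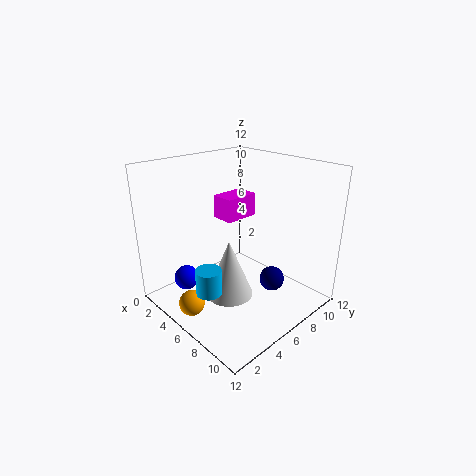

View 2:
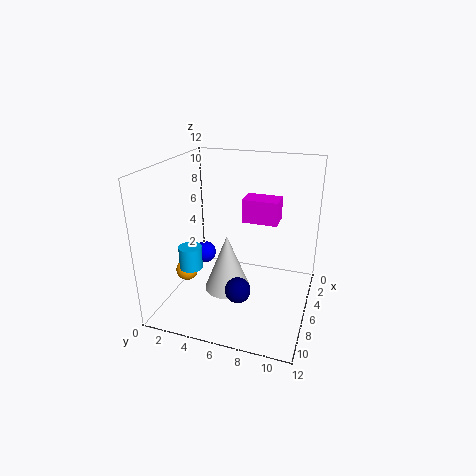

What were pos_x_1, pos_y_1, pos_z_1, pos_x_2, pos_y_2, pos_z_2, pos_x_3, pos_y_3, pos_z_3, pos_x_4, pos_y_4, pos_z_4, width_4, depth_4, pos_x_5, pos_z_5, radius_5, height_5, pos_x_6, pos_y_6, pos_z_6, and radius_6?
pos_x_1 = 9; pos_y_1 = 7; pos_z_1 = 3; pos_x_2 = 4; pos_y_2 = 2; pos_z_2 = 3; pos_x_3 = 6; pos_y_3 = 1; pos_z_3 = 2; pos_x_4 = 3; pos_y_4 = 6; pos_z_4 = 7; width_4 = 2; depth_4 = 3; pos_x_5 = 7; pos_z_5 = 3; radius_5 = 1; height_5 = 2; pos_x_6 = 6; pos_y_6 = 5; pos_z_6 = 1; radius_6 = 2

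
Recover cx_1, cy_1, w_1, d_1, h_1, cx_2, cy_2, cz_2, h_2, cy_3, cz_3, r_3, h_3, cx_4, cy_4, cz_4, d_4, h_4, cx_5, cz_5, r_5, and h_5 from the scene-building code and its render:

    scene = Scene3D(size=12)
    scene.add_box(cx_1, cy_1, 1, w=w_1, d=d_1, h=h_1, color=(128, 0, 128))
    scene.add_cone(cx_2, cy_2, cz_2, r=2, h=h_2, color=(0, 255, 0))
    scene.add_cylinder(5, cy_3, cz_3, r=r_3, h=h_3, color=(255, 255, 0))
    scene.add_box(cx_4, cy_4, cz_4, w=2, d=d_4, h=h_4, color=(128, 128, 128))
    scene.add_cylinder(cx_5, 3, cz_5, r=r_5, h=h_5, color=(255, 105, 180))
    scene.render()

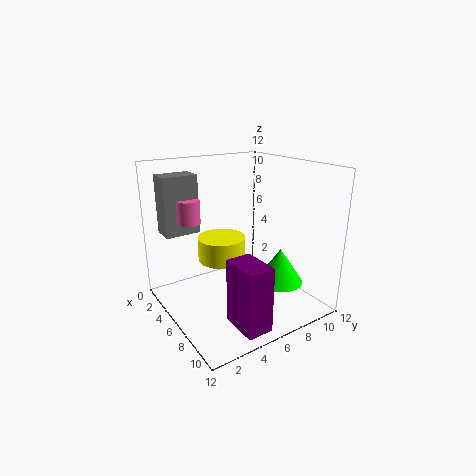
cx_1 = 9; cy_1 = 3; w_1 = 3; d_1 = 2; h_1 = 5; cx_2 = 8; cy_2 = 9; cz_2 = 2; h_2 = 3; cy_3 = 5; cz_3 = 4; r_3 = 2; h_3 = 2; cx_4 = 1; cy_4 = 1; cz_4 = 6; d_4 = 3; h_4 = 5; cx_5 = 3; cz_5 = 7; r_5 = 1; h_5 = 2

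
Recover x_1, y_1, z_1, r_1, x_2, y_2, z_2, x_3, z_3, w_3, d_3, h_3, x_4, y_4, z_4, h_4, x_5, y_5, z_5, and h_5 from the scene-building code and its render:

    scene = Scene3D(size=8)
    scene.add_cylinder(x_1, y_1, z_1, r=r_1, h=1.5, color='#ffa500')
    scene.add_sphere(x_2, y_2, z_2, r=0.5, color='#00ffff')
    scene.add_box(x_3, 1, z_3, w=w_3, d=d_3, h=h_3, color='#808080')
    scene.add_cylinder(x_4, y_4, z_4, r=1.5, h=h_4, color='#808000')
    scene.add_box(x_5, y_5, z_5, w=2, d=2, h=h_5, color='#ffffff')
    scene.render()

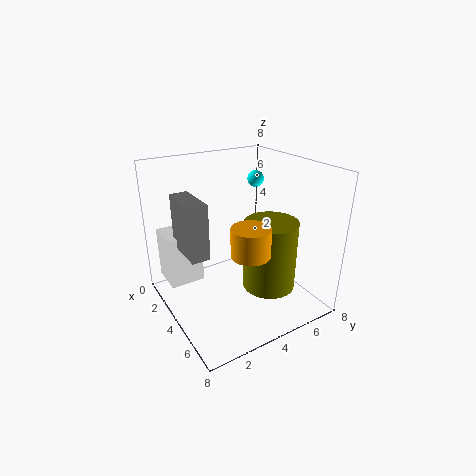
x_1 = 6
y_1 = 3.5
z_1 = 4
r_1 = 1
x_2 = 2
y_2 = 6.5
z_2 = 6.5
x_3 = 2
z_3 = 3.5
w_3 = 2.5
d_3 = 1
h_3 = 3
x_4 = 5
y_4 = 5.5
z_4 = 1
h_4 = 4
x_5 = 0.5
y_5 = 0.5
z_5 = 1
h_5 = 3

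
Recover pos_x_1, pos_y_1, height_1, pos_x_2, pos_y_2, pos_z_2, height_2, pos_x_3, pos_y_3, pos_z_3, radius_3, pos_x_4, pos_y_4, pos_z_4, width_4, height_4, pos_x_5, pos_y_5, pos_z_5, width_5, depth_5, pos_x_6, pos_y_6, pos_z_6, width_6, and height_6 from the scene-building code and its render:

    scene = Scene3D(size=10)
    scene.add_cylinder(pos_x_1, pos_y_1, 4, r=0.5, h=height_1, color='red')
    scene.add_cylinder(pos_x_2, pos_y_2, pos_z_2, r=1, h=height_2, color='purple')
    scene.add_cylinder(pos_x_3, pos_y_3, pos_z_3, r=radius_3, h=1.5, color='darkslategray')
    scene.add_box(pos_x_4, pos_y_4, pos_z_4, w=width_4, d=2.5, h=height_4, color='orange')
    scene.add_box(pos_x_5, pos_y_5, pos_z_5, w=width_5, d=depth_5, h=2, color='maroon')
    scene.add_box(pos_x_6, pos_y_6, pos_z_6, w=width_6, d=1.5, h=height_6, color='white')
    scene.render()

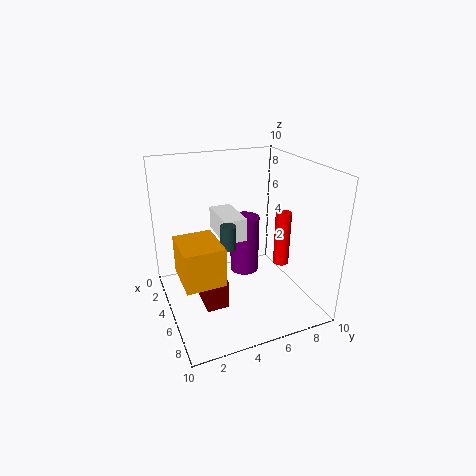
pos_x_1 = 7.5; pos_y_1 = 7; height_1 = 3.5; pos_x_2 = 5; pos_y_2 = 5.5; pos_z_2 = 2.5; height_2 = 4; pos_x_3 = 7; pos_y_3 = 3.5; pos_z_3 = 5.5; radius_3 = 0.5; pos_x_4 = 5; pos_y_4 = 0.5; pos_z_4 = 3.5; width_4 = 3; height_4 = 2.5; pos_x_5 = 5; pos_y_5 = 2; pos_z_5 = 1; width_5 = 2; depth_5 = 1.5; pos_x_6 = 3.5; pos_y_6 = 3.5; pos_z_6 = 5.5; width_6 = 3; height_6 = 1.5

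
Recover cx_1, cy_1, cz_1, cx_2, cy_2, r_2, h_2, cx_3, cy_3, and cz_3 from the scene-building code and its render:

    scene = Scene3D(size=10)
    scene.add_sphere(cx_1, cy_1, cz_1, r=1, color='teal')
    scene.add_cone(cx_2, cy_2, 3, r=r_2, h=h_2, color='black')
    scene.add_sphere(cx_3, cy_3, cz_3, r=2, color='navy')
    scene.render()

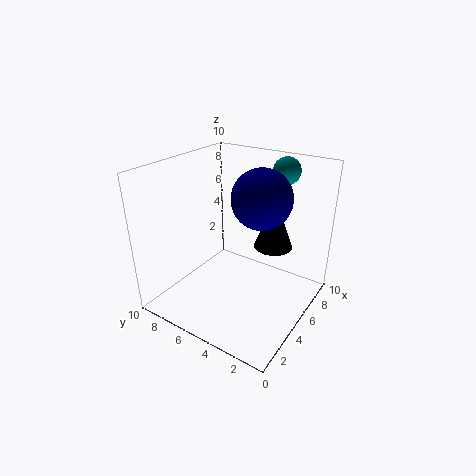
cx_1 = 9, cy_1 = 3.5, cz_1 = 9, cx_2 = 8.5, cy_2 = 4, r_2 = 1.5, h_2 = 4, cx_3 = 5.5, cy_3 = 3.5, cz_3 = 8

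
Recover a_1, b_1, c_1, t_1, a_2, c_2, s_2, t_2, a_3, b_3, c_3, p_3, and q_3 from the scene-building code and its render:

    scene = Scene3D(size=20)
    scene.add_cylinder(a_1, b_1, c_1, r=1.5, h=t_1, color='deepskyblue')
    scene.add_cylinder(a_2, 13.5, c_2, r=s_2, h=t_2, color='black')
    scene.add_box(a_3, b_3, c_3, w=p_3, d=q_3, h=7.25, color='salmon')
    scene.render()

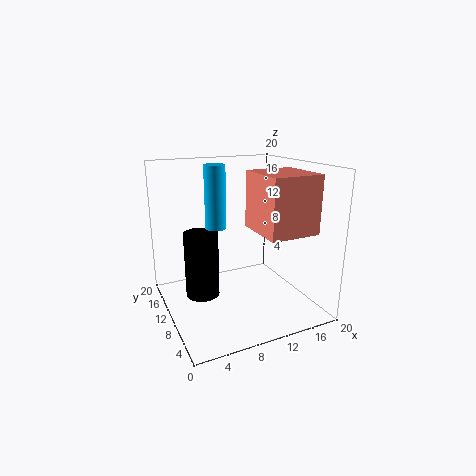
a_1 = 8, b_1 = 13.25, c_1 = 10.75, t_1 = 9, a_2 = 5.75, c_2 = 0.5, s_2 = 2.5, t_2 = 9.75, a_3 = 10.25, b_3 = 1.25, c_3 = 12.25, p_3 = 6.5, q_3 = 7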